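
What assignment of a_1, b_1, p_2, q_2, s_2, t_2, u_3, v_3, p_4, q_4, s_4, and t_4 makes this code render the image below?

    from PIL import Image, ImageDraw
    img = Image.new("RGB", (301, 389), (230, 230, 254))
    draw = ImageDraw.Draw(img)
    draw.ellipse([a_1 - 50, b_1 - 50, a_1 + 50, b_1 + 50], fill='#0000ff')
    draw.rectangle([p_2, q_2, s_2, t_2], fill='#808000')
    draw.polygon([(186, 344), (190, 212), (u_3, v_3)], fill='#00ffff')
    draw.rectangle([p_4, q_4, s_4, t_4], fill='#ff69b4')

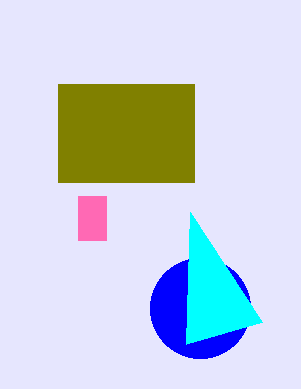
a_1 = 200; b_1 = 308; p_2 = 58; q_2 = 84; s_2 = 194; t_2 = 182; u_3 = 262; v_3 = 322; p_4 = 78; q_4 = 196; s_4 = 106; t_4 = 240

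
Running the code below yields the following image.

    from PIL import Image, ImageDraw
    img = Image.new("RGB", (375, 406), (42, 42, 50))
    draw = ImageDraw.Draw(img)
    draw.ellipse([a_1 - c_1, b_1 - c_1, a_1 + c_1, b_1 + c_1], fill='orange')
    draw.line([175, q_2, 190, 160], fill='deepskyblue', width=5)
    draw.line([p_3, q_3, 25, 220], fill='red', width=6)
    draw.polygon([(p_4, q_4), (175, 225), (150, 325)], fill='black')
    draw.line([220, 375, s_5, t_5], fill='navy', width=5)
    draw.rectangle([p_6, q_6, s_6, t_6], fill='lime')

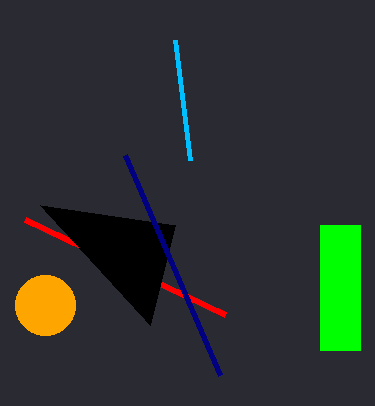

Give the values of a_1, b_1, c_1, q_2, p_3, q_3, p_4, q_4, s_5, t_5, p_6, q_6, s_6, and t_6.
a_1 = 45, b_1 = 305, c_1 = 30, q_2 = 40, p_3 = 225, q_3 = 315, p_4 = 40, q_4 = 205, s_5 = 125, t_5 = 155, p_6 = 320, q_6 = 225, s_6 = 360, t_6 = 350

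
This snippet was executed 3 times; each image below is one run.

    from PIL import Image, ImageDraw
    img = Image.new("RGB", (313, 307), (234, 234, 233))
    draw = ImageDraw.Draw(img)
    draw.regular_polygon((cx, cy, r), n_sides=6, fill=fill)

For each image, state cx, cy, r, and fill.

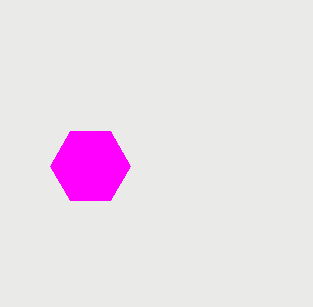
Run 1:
cx = 90, cy = 166, r = 40, fill = 'magenta'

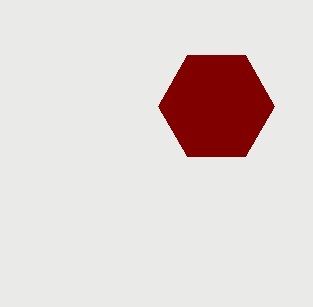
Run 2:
cx = 216; cy = 106; r = 58; fill = 'maroon'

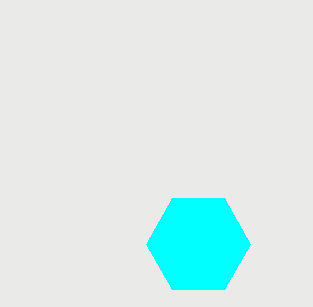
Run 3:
cx = 198; cy = 244; r = 52; fill = 'cyan'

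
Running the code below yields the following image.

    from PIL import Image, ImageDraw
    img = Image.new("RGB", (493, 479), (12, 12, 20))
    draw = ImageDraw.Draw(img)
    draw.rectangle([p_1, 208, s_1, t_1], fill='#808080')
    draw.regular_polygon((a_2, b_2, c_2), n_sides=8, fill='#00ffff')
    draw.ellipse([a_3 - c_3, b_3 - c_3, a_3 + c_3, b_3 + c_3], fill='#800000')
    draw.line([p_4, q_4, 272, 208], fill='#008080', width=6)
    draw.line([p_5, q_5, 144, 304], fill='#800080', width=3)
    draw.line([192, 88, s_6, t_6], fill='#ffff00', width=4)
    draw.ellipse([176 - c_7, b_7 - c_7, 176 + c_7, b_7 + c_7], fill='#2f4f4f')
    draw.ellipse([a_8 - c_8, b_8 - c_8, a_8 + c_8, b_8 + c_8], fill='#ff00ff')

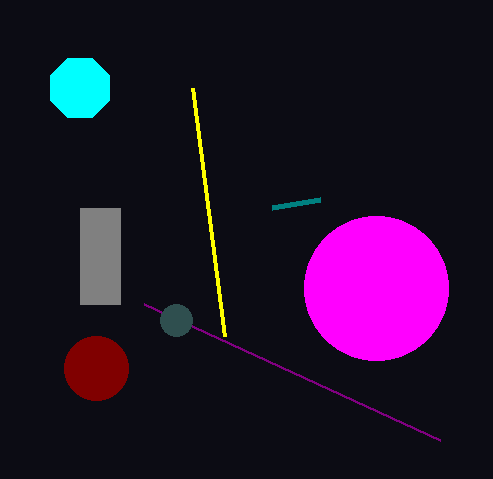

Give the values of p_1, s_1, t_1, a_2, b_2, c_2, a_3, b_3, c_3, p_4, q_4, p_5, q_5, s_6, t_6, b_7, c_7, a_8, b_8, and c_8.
p_1 = 80, s_1 = 120, t_1 = 304, a_2 = 80, b_2 = 88, c_2 = 32, a_3 = 96, b_3 = 368, c_3 = 32, p_4 = 320, q_4 = 200, p_5 = 440, q_5 = 440, s_6 = 224, t_6 = 336, b_7 = 320, c_7 = 16, a_8 = 376, b_8 = 288, c_8 = 72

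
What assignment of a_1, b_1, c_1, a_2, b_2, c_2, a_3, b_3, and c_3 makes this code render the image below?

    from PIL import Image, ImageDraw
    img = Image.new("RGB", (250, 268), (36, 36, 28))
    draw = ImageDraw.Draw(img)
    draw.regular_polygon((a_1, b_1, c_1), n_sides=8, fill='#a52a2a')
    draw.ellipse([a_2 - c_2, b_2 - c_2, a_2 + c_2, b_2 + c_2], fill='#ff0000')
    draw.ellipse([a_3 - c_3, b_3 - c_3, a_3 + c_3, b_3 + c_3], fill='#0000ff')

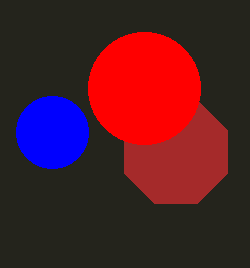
a_1 = 176; b_1 = 152; c_1 = 56; a_2 = 144; b_2 = 88; c_2 = 56; a_3 = 52; b_3 = 132; c_3 = 36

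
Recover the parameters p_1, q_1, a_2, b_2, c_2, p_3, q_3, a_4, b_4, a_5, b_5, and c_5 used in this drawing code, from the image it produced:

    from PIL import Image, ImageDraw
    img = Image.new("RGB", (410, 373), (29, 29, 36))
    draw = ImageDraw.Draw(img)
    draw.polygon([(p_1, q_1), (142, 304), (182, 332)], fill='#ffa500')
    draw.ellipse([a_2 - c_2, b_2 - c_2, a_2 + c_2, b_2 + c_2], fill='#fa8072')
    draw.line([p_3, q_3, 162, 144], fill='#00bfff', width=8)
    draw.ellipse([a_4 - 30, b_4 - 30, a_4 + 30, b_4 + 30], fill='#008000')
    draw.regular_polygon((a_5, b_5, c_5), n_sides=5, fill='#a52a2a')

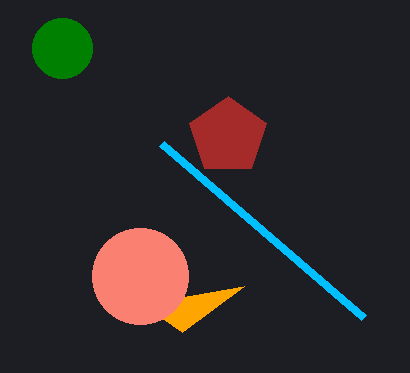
p_1 = 244; q_1 = 286; a_2 = 140; b_2 = 276; c_2 = 48; p_3 = 364; q_3 = 318; a_4 = 62; b_4 = 48; a_5 = 228; b_5 = 136; c_5 = 40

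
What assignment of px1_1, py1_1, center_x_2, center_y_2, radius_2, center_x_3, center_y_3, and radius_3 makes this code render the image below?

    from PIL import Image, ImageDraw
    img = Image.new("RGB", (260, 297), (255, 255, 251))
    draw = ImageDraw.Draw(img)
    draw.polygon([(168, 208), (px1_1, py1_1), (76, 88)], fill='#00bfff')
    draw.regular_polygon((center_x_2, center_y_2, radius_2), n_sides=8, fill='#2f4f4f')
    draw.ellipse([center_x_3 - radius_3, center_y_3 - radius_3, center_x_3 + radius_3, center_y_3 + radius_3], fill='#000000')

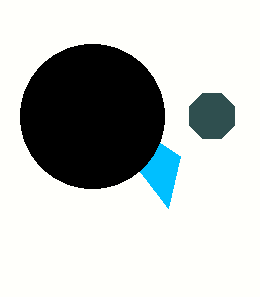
px1_1 = 180
py1_1 = 156
center_x_2 = 212
center_y_2 = 116
radius_2 = 24
center_x_3 = 92
center_y_3 = 116
radius_3 = 72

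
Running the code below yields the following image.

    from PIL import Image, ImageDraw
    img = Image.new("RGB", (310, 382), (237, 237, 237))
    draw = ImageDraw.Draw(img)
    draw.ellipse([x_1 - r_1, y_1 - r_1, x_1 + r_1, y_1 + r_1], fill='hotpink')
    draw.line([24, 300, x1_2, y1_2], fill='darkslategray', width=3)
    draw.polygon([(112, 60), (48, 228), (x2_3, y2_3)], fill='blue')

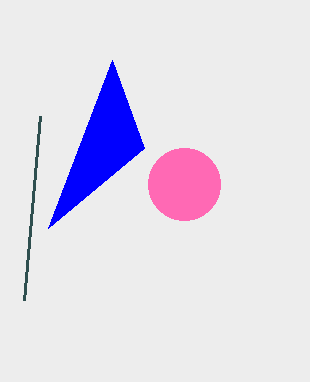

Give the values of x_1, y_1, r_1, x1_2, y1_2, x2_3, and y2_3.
x_1 = 184
y_1 = 184
r_1 = 36
x1_2 = 40
y1_2 = 116
x2_3 = 144
y2_3 = 148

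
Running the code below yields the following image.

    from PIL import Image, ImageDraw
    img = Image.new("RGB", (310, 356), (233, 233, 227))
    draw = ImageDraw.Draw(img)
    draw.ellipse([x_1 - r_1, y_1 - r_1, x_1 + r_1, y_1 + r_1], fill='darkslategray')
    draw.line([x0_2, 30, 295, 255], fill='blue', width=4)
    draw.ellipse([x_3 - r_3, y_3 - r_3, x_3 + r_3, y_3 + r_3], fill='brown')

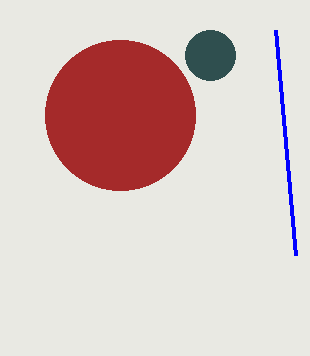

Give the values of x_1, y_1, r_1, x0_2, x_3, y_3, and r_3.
x_1 = 210, y_1 = 55, r_1 = 25, x0_2 = 275, x_3 = 120, y_3 = 115, r_3 = 75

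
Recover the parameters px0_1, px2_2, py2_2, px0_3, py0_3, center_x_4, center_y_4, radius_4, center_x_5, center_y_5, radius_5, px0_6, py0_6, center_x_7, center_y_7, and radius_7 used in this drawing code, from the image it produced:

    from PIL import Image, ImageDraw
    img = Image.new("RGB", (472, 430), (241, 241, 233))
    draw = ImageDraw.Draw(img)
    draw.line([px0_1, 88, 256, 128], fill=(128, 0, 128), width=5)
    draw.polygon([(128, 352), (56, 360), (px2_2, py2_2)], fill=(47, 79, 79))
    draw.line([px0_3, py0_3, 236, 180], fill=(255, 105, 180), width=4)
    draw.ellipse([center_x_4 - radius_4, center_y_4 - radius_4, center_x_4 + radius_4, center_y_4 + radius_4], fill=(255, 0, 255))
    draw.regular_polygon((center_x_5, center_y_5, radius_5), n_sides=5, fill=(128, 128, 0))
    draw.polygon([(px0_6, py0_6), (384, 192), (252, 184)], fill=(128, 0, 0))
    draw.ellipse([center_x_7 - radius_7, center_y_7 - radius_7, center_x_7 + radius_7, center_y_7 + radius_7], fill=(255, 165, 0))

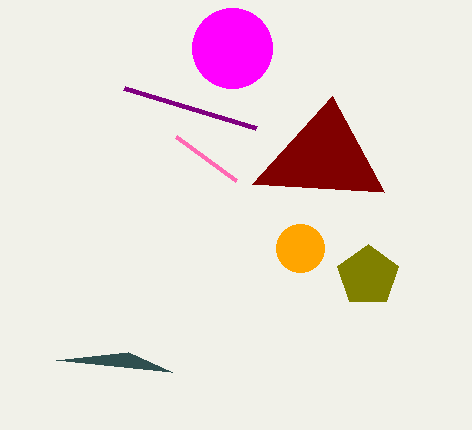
px0_1 = 124
px2_2 = 172
py2_2 = 372
px0_3 = 176
py0_3 = 136
center_x_4 = 232
center_y_4 = 48
radius_4 = 40
center_x_5 = 368
center_y_5 = 276
radius_5 = 32
px0_6 = 332
py0_6 = 96
center_x_7 = 300
center_y_7 = 248
radius_7 = 24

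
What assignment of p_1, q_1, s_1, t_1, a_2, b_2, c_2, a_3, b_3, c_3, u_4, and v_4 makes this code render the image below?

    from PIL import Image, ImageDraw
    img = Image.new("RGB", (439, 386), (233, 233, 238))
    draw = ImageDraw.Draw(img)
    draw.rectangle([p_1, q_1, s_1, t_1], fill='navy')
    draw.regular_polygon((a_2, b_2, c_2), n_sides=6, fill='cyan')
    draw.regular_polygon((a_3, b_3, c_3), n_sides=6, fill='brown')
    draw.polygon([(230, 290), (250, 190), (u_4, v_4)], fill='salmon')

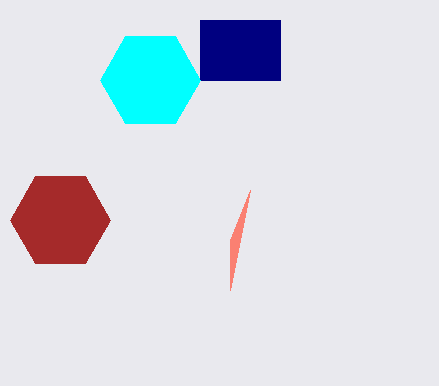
p_1 = 200; q_1 = 20; s_1 = 280; t_1 = 80; a_2 = 150; b_2 = 80; c_2 = 50; a_3 = 60; b_3 = 220; c_3 = 50; u_4 = 230; v_4 = 240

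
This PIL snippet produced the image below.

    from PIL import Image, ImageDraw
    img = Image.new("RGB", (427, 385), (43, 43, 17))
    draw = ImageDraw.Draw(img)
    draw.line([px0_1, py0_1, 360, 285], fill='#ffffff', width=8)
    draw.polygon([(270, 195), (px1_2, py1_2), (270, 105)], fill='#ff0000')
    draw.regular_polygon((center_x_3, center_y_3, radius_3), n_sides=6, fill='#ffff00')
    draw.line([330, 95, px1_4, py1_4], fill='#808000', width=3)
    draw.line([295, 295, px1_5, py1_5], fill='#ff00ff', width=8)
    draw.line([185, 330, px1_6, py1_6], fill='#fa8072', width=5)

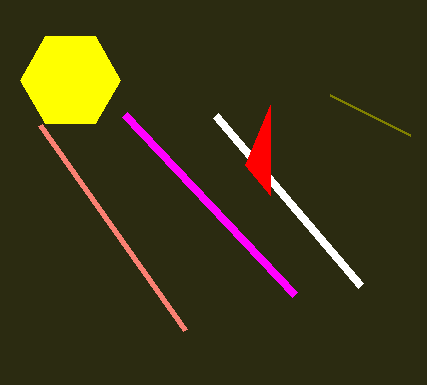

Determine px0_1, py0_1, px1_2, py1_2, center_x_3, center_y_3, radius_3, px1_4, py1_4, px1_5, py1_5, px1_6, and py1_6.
px0_1 = 215
py0_1 = 115
px1_2 = 245
py1_2 = 165
center_x_3 = 70
center_y_3 = 80
radius_3 = 50
px1_4 = 410
py1_4 = 135
px1_5 = 125
py1_5 = 115
px1_6 = 40
py1_6 = 125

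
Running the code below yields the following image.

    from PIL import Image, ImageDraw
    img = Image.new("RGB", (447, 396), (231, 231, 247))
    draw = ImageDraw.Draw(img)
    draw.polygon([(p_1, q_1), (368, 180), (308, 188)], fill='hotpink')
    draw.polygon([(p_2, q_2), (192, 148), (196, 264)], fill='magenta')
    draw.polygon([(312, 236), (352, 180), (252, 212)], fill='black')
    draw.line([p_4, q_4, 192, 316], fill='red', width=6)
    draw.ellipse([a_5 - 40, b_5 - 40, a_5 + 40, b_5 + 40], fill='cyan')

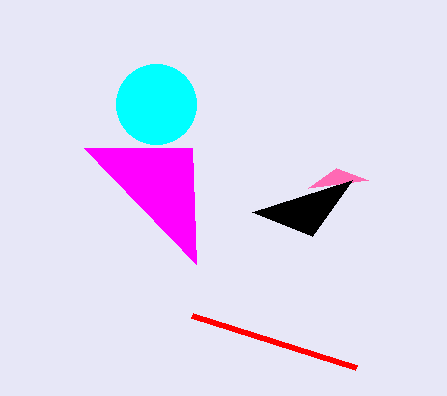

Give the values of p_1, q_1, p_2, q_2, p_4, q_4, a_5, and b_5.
p_1 = 336; q_1 = 168; p_2 = 84; q_2 = 148; p_4 = 356; q_4 = 368; a_5 = 156; b_5 = 104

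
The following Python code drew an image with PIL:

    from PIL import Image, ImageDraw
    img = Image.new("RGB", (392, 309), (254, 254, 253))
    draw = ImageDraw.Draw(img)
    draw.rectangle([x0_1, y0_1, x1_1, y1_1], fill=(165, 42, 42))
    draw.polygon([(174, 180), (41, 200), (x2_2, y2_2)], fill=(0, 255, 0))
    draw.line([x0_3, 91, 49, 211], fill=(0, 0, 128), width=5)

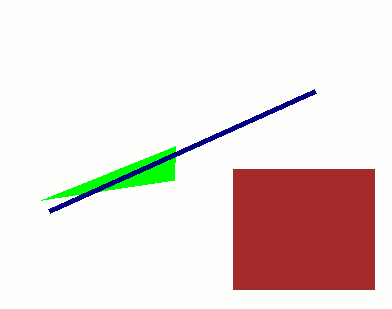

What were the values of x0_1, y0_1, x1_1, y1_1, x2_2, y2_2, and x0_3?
x0_1 = 233, y0_1 = 169, x1_1 = 374, y1_1 = 289, x2_2 = 175, y2_2 = 146, x0_3 = 315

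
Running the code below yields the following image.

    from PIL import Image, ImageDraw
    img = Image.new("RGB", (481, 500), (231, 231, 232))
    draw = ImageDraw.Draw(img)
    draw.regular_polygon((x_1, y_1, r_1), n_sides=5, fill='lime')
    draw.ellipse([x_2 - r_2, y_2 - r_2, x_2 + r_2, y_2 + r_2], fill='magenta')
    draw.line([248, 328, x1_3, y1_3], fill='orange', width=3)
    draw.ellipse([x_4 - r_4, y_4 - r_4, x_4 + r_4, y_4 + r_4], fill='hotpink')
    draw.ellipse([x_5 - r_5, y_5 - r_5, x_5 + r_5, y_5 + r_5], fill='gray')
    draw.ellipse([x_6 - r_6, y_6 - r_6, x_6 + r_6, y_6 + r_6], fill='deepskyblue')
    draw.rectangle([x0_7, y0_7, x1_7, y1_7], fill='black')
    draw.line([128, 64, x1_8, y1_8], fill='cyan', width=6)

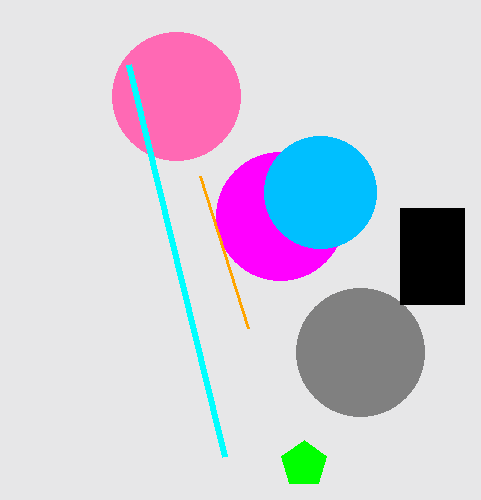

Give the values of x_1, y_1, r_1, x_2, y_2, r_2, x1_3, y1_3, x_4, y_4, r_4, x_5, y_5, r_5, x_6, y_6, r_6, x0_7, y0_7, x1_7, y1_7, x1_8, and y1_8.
x_1 = 304, y_1 = 464, r_1 = 24, x_2 = 280, y_2 = 216, r_2 = 64, x1_3 = 200, y1_3 = 176, x_4 = 176, y_4 = 96, r_4 = 64, x_5 = 360, y_5 = 352, r_5 = 64, x_6 = 320, y_6 = 192, r_6 = 56, x0_7 = 400, y0_7 = 208, x1_7 = 464, y1_7 = 304, x1_8 = 224, y1_8 = 456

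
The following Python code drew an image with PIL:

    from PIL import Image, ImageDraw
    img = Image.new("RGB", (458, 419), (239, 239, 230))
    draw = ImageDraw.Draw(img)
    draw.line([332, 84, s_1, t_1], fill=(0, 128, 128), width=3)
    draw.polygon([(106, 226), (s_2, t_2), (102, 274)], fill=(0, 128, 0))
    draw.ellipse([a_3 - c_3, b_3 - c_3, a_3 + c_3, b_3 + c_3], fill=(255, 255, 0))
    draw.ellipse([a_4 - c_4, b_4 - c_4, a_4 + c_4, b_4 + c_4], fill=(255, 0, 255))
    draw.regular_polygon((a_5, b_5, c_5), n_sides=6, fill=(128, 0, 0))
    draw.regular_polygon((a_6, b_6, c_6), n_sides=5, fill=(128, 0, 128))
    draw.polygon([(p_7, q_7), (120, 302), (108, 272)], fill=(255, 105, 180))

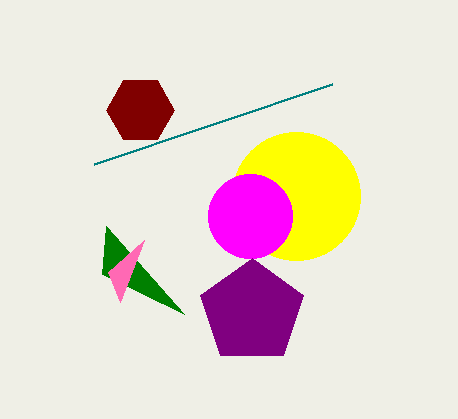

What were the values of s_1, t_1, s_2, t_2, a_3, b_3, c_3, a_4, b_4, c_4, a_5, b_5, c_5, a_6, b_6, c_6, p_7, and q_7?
s_1 = 94, t_1 = 164, s_2 = 184, t_2 = 314, a_3 = 296, b_3 = 196, c_3 = 64, a_4 = 250, b_4 = 216, c_4 = 42, a_5 = 140, b_5 = 110, c_5 = 34, a_6 = 252, b_6 = 312, c_6 = 54, p_7 = 144, q_7 = 240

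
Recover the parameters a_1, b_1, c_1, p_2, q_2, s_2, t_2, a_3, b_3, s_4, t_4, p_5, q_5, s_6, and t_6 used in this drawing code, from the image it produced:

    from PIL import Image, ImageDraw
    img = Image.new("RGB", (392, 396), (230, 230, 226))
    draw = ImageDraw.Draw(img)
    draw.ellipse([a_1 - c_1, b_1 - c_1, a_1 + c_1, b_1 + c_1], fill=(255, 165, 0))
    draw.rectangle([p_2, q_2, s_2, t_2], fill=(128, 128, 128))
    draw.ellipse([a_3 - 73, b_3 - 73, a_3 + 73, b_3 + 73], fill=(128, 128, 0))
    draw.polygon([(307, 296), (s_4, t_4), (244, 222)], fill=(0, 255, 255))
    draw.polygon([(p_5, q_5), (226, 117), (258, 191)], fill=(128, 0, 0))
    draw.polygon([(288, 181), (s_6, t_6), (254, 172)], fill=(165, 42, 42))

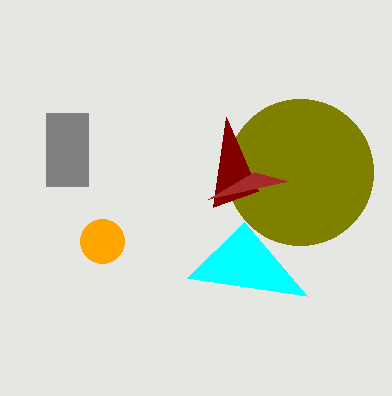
a_1 = 102; b_1 = 241; c_1 = 22; p_2 = 46; q_2 = 113; s_2 = 88; t_2 = 186; a_3 = 300; b_3 = 172; s_4 = 187; t_4 = 278; p_5 = 213; q_5 = 207; s_6 = 208; t_6 = 199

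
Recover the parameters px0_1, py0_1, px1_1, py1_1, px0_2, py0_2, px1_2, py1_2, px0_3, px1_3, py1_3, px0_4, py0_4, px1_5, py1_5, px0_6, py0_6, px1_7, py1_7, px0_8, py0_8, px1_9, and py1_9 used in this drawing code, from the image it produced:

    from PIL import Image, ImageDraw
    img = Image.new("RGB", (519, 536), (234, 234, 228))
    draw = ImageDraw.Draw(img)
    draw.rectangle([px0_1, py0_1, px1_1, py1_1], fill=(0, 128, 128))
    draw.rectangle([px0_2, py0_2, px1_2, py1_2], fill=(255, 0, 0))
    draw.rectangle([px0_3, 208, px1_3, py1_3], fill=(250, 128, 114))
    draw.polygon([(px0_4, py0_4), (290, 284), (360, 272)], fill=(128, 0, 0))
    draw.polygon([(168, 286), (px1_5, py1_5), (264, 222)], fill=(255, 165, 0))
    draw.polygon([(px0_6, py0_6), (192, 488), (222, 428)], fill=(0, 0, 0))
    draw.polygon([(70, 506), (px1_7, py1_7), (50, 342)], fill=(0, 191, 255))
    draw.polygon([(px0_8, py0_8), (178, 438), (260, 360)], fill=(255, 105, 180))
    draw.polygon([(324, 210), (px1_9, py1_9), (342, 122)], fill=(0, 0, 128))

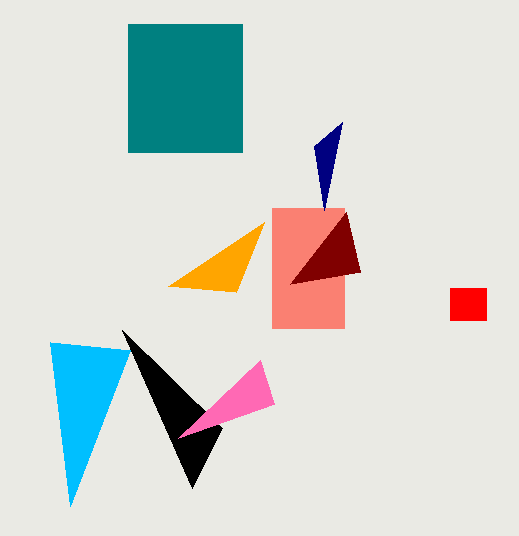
px0_1 = 128, py0_1 = 24, px1_1 = 242, py1_1 = 152, px0_2 = 450, py0_2 = 288, px1_2 = 486, py1_2 = 320, px0_3 = 272, px1_3 = 344, py1_3 = 328, px0_4 = 346, py0_4 = 212, px1_5 = 236, py1_5 = 292, px0_6 = 122, py0_6 = 330, px1_7 = 130, py1_7 = 350, px0_8 = 274, py0_8 = 404, px1_9 = 314, py1_9 = 146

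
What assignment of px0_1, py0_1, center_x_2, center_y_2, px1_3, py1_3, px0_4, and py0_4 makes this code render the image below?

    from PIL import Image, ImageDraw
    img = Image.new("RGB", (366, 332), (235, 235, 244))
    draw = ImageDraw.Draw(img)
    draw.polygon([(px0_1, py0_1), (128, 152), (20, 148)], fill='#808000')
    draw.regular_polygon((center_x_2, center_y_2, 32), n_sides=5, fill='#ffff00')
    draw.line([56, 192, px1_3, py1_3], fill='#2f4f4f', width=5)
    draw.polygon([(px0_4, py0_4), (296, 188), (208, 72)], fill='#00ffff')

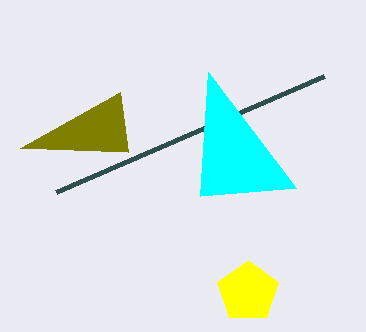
px0_1 = 120
py0_1 = 92
center_x_2 = 248
center_y_2 = 292
px1_3 = 324
py1_3 = 76
px0_4 = 200
py0_4 = 196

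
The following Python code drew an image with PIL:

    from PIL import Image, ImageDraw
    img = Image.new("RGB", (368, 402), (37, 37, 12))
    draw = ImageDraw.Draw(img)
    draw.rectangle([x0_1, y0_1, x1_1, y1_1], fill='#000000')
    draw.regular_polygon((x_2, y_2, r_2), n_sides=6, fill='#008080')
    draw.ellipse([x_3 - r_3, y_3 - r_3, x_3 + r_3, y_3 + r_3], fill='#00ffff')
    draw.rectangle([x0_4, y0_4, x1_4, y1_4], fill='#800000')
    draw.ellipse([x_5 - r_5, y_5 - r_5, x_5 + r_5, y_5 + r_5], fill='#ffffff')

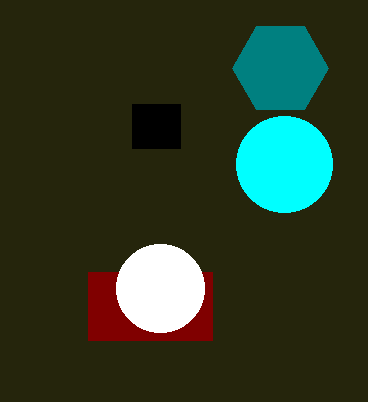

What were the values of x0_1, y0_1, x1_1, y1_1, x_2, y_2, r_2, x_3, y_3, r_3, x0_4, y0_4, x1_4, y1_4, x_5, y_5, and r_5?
x0_1 = 132; y0_1 = 104; x1_1 = 180; y1_1 = 148; x_2 = 280; y_2 = 68; r_2 = 48; x_3 = 284; y_3 = 164; r_3 = 48; x0_4 = 88; y0_4 = 272; x1_4 = 212; y1_4 = 340; x_5 = 160; y_5 = 288; r_5 = 44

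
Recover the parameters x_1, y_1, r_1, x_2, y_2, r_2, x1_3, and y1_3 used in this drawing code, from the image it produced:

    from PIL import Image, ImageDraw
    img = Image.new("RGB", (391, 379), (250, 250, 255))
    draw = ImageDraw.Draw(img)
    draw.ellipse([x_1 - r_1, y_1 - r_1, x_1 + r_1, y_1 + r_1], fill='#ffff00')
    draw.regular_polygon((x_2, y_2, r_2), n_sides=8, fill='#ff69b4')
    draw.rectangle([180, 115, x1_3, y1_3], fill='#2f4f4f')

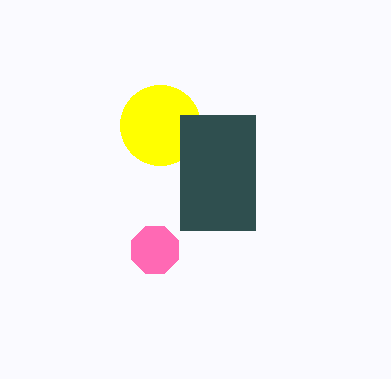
x_1 = 160, y_1 = 125, r_1 = 40, x_2 = 155, y_2 = 250, r_2 = 25, x1_3 = 255, y1_3 = 230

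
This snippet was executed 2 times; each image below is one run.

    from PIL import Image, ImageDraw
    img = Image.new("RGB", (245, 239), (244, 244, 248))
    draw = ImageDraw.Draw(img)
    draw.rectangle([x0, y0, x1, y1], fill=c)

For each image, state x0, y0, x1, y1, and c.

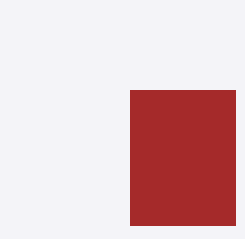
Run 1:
x0 = 130, y0 = 90, x1 = 235, y1 = 225, c = 'brown'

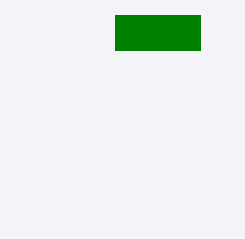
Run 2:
x0 = 115; y0 = 15; x1 = 200; y1 = 50; c = 'green'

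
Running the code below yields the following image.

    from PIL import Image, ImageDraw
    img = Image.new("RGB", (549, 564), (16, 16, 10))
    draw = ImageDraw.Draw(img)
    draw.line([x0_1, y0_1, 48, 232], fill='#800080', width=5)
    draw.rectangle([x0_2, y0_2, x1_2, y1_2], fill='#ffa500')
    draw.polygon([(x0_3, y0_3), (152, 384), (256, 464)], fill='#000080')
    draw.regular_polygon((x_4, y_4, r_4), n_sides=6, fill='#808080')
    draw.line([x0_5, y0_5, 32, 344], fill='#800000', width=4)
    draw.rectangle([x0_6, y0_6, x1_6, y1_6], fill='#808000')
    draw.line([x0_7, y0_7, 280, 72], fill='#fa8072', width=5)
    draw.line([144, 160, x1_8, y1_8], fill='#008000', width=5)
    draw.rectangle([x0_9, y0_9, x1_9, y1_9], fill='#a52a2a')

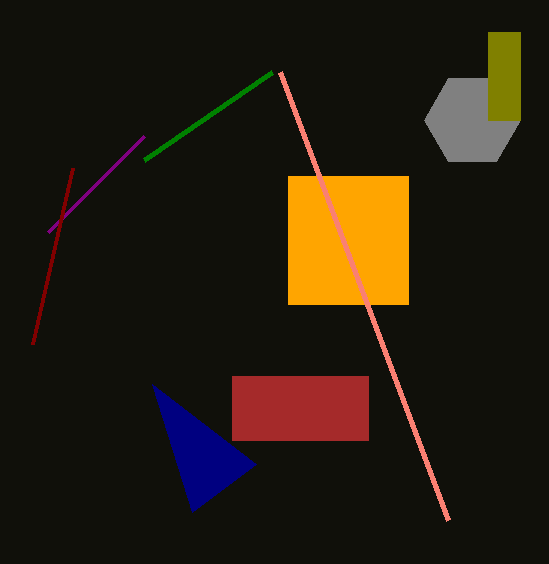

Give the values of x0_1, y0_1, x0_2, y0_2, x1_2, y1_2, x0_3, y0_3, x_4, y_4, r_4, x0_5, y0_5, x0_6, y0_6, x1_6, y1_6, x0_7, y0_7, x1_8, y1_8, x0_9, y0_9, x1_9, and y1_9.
x0_1 = 144; y0_1 = 136; x0_2 = 288; y0_2 = 176; x1_2 = 408; y1_2 = 304; x0_3 = 192; y0_3 = 512; x_4 = 472; y_4 = 120; r_4 = 48; x0_5 = 72; y0_5 = 168; x0_6 = 488; y0_6 = 32; x1_6 = 520; y1_6 = 120; x0_7 = 448; y0_7 = 520; x1_8 = 272; y1_8 = 72; x0_9 = 232; y0_9 = 376; x1_9 = 368; y1_9 = 440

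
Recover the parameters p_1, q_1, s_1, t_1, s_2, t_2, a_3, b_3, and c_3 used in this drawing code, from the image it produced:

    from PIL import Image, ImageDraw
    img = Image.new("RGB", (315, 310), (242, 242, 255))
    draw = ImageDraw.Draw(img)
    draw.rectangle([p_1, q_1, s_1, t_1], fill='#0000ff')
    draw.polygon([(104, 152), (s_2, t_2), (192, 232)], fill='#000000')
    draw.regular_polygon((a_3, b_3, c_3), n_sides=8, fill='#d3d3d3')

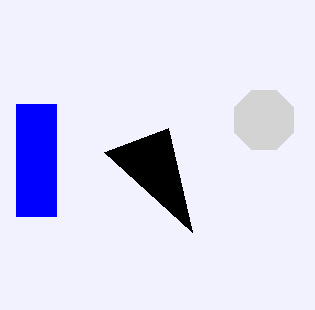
p_1 = 16, q_1 = 104, s_1 = 56, t_1 = 216, s_2 = 168, t_2 = 128, a_3 = 264, b_3 = 120, c_3 = 32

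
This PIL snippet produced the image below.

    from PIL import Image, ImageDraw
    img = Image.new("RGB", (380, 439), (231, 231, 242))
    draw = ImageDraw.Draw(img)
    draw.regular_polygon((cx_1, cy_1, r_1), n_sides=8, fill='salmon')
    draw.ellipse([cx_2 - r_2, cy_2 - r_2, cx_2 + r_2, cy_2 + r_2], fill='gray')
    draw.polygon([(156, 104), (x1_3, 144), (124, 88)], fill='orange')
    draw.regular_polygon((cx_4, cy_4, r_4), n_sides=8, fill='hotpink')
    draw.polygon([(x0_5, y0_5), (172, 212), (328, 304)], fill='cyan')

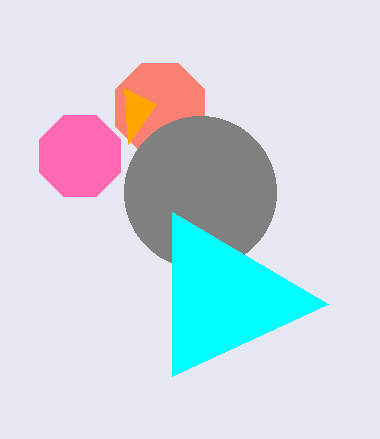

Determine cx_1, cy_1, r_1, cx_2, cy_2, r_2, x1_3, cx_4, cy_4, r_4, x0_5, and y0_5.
cx_1 = 160
cy_1 = 108
r_1 = 48
cx_2 = 200
cy_2 = 192
r_2 = 76
x1_3 = 128
cx_4 = 80
cy_4 = 156
r_4 = 44
x0_5 = 172
y0_5 = 376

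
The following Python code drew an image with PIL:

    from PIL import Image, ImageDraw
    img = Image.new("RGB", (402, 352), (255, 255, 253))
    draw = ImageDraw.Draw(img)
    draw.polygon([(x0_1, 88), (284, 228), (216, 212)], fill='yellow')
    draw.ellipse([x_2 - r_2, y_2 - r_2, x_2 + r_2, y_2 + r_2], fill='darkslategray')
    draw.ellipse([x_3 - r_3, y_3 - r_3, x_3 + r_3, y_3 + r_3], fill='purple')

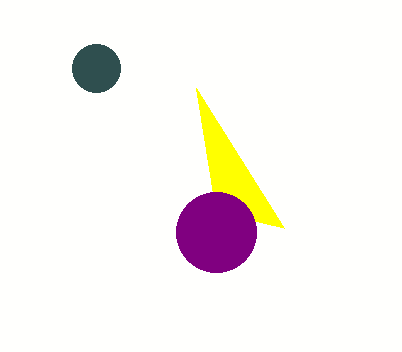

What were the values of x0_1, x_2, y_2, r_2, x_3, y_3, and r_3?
x0_1 = 196, x_2 = 96, y_2 = 68, r_2 = 24, x_3 = 216, y_3 = 232, r_3 = 40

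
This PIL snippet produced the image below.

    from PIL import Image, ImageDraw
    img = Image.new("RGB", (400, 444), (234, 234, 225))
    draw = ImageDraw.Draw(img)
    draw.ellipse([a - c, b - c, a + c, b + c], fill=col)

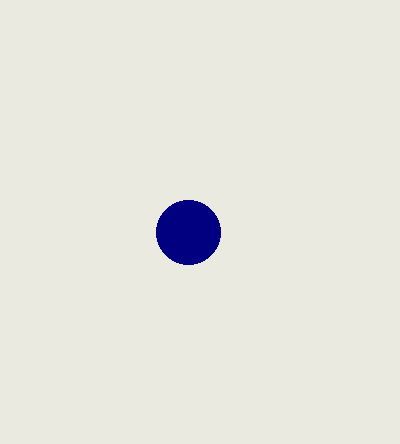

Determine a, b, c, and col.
a = 188
b = 232
c = 32
col = 'navy'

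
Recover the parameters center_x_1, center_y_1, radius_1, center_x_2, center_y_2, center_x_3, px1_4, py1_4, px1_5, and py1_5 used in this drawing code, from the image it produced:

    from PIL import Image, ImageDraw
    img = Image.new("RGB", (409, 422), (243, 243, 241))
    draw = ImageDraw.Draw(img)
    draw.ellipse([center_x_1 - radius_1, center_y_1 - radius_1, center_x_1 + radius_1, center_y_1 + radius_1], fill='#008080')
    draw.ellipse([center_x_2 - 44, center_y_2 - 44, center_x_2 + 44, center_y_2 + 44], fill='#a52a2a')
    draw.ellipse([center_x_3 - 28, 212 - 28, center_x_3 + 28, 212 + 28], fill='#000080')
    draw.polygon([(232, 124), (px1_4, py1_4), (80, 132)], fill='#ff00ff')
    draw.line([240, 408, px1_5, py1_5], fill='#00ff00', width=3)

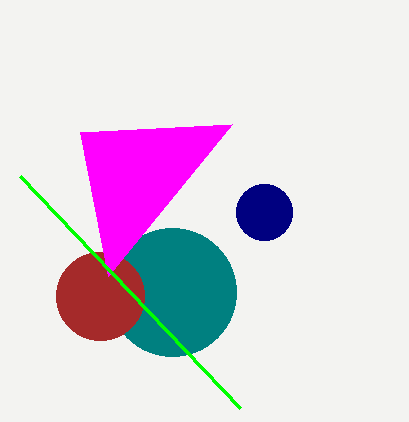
center_x_1 = 172, center_y_1 = 292, radius_1 = 64, center_x_2 = 100, center_y_2 = 296, center_x_3 = 264, px1_4 = 108, py1_4 = 276, px1_5 = 20, py1_5 = 176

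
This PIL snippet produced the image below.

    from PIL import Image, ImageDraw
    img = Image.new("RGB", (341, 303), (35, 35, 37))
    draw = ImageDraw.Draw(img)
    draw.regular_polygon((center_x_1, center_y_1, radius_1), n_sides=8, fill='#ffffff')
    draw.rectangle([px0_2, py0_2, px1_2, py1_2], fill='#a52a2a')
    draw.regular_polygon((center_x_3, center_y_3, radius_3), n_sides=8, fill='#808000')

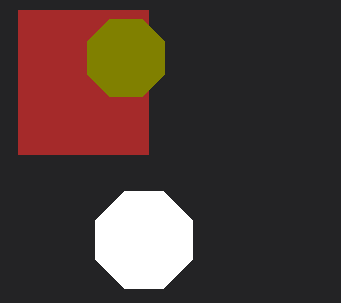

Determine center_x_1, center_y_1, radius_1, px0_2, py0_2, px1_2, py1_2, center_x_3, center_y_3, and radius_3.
center_x_1 = 144; center_y_1 = 240; radius_1 = 52; px0_2 = 18; py0_2 = 10; px1_2 = 148; py1_2 = 154; center_x_3 = 126; center_y_3 = 58; radius_3 = 42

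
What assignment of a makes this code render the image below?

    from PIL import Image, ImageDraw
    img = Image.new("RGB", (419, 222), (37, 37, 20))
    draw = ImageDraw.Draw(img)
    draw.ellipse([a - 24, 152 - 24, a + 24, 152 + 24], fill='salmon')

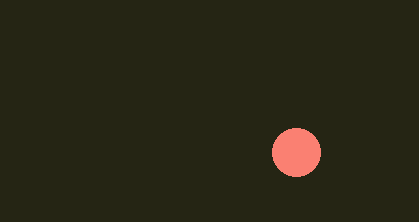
a = 296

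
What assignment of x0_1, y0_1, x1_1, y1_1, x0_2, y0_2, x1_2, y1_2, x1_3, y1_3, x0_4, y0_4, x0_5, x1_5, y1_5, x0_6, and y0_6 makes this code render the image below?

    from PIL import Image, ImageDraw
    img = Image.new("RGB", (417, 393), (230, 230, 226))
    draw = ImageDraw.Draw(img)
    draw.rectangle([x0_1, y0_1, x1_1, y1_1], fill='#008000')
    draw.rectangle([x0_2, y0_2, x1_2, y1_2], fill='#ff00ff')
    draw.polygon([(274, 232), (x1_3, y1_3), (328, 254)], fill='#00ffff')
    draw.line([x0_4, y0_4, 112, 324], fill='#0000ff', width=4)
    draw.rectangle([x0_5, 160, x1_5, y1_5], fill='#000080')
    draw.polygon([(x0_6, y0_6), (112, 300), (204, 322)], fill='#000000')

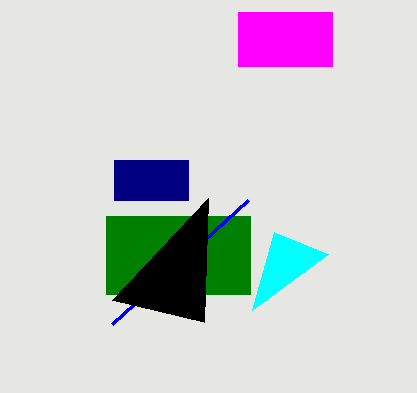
x0_1 = 106
y0_1 = 216
x1_1 = 250
y1_1 = 294
x0_2 = 238
y0_2 = 12
x1_2 = 332
y1_2 = 66
x1_3 = 252
y1_3 = 310
x0_4 = 248
y0_4 = 200
x0_5 = 114
x1_5 = 188
y1_5 = 200
x0_6 = 208
y0_6 = 198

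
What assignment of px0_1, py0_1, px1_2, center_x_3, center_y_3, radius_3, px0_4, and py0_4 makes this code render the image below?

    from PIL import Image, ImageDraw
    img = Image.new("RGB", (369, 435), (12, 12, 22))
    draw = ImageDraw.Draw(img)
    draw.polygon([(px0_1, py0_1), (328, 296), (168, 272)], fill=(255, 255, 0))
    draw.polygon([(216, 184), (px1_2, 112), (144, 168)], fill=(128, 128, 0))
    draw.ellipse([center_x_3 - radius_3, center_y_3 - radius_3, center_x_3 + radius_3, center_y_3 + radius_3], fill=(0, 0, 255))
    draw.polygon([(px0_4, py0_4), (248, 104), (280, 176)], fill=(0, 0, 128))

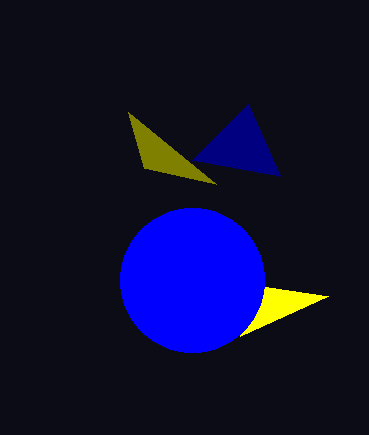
px0_1 = 240
py0_1 = 336
px1_2 = 128
center_x_3 = 192
center_y_3 = 280
radius_3 = 72
px0_4 = 192
py0_4 = 160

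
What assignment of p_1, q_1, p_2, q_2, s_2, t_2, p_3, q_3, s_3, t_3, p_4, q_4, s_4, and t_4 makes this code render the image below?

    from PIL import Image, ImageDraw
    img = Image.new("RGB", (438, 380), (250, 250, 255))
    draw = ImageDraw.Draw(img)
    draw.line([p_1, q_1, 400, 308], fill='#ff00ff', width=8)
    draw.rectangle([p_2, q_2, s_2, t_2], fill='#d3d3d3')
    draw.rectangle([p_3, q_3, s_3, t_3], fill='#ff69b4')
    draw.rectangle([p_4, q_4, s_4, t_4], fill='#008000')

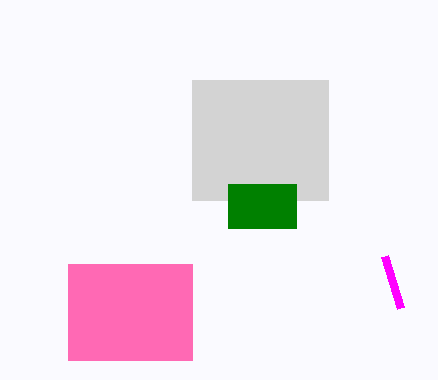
p_1 = 384
q_1 = 256
p_2 = 192
q_2 = 80
s_2 = 328
t_2 = 200
p_3 = 68
q_3 = 264
s_3 = 192
t_3 = 360
p_4 = 228
q_4 = 184
s_4 = 296
t_4 = 228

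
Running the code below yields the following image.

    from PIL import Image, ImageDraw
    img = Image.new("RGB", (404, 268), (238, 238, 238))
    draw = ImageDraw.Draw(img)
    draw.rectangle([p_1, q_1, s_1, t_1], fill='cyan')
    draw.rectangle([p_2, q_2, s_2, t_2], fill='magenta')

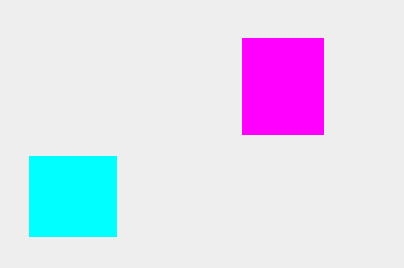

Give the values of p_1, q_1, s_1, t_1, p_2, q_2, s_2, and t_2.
p_1 = 29; q_1 = 156; s_1 = 116; t_1 = 236; p_2 = 242; q_2 = 38; s_2 = 323; t_2 = 134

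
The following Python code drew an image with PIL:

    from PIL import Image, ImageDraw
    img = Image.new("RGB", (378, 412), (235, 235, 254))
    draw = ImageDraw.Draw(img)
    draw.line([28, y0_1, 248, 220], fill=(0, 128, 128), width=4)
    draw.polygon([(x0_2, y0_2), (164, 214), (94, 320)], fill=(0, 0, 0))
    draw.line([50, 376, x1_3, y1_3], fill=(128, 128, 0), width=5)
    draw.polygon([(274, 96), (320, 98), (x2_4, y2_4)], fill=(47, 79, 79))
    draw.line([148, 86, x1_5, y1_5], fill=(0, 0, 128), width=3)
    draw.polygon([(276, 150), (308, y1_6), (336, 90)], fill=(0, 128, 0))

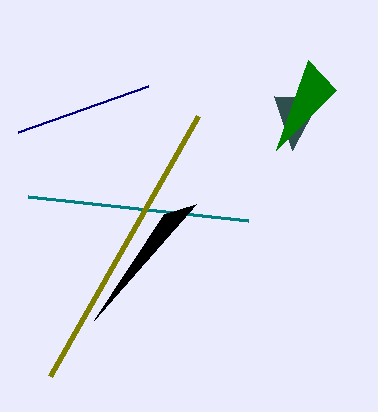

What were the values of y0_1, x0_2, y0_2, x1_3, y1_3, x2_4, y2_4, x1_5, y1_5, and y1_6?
y0_1 = 196
x0_2 = 196
y0_2 = 204
x1_3 = 198
y1_3 = 116
x2_4 = 292
y2_4 = 150
x1_5 = 18
y1_5 = 132
y1_6 = 60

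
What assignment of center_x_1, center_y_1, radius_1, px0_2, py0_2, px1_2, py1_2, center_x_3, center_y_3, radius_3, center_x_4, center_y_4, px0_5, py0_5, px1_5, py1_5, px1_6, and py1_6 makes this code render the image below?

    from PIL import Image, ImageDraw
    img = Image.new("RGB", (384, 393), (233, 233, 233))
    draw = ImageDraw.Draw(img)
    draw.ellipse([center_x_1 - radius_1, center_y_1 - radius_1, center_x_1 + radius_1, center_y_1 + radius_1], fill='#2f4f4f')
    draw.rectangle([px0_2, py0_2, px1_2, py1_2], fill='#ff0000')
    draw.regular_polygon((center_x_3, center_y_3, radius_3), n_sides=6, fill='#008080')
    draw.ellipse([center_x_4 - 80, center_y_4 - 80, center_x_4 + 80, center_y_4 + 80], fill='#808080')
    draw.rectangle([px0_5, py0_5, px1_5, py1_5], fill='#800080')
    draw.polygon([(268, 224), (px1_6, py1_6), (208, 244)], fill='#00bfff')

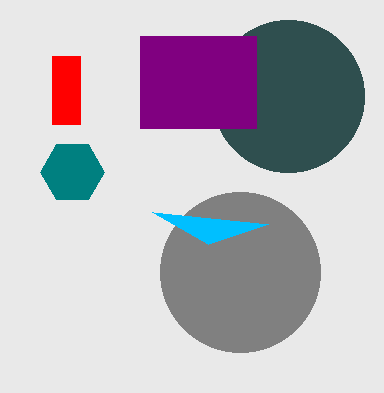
center_x_1 = 288
center_y_1 = 96
radius_1 = 76
px0_2 = 52
py0_2 = 56
px1_2 = 80
py1_2 = 124
center_x_3 = 72
center_y_3 = 172
radius_3 = 32
center_x_4 = 240
center_y_4 = 272
px0_5 = 140
py0_5 = 36
px1_5 = 256
py1_5 = 128
px1_6 = 152
py1_6 = 212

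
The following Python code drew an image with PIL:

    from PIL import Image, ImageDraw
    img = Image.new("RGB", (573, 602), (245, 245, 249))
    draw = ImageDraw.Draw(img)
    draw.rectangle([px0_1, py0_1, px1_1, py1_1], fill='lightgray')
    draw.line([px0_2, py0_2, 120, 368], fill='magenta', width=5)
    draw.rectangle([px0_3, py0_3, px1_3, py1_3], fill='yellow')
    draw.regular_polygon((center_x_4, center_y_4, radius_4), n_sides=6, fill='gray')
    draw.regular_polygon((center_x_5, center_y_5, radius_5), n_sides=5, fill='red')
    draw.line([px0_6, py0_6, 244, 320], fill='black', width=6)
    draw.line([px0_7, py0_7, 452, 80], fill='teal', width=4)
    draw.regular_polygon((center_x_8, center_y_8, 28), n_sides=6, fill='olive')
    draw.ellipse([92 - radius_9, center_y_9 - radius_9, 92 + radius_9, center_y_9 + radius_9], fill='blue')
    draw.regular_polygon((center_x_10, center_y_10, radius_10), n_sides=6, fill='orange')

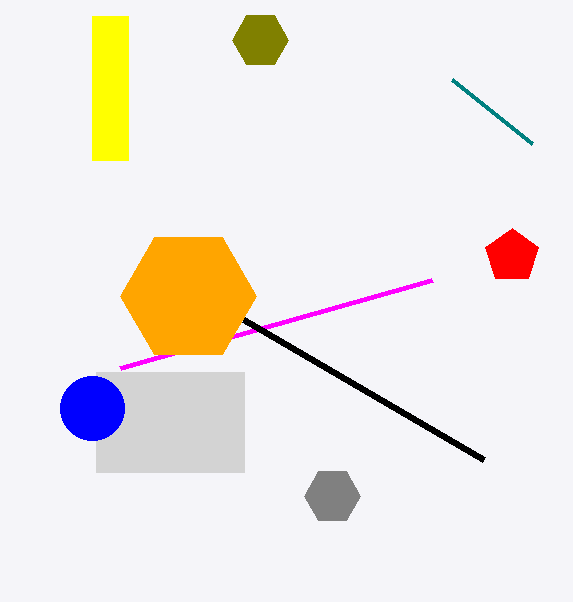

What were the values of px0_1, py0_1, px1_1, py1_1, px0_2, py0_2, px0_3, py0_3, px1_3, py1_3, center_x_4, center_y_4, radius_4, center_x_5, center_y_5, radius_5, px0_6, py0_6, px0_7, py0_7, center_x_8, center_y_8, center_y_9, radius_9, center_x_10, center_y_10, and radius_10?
px0_1 = 96; py0_1 = 372; px1_1 = 244; py1_1 = 472; px0_2 = 432; py0_2 = 280; px0_3 = 92; py0_3 = 16; px1_3 = 128; py1_3 = 160; center_x_4 = 332; center_y_4 = 496; radius_4 = 28; center_x_5 = 512; center_y_5 = 256; radius_5 = 28; px0_6 = 484; py0_6 = 460; px0_7 = 532; py0_7 = 144; center_x_8 = 260; center_y_8 = 40; center_y_9 = 408; radius_9 = 32; center_x_10 = 188; center_y_10 = 296; radius_10 = 68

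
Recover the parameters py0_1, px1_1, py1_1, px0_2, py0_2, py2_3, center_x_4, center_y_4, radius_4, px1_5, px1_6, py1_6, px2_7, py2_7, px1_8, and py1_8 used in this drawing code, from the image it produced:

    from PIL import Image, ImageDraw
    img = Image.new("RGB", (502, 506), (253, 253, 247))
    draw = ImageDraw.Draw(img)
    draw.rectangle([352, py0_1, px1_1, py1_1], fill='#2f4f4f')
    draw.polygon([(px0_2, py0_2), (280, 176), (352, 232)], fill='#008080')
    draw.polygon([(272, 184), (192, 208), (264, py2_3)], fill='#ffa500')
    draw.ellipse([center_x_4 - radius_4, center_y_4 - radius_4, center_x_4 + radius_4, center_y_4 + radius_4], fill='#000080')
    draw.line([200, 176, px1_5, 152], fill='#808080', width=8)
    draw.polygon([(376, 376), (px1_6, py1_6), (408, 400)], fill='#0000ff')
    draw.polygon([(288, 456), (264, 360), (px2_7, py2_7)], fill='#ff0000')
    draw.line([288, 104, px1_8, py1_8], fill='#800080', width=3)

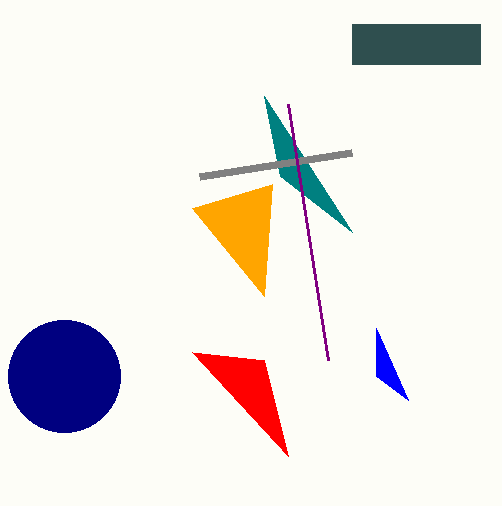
py0_1 = 24; px1_1 = 480; py1_1 = 64; px0_2 = 264; py0_2 = 96; py2_3 = 296; center_x_4 = 64; center_y_4 = 376; radius_4 = 56; px1_5 = 352; px1_6 = 376; py1_6 = 328; px2_7 = 192; py2_7 = 352; px1_8 = 328; py1_8 = 360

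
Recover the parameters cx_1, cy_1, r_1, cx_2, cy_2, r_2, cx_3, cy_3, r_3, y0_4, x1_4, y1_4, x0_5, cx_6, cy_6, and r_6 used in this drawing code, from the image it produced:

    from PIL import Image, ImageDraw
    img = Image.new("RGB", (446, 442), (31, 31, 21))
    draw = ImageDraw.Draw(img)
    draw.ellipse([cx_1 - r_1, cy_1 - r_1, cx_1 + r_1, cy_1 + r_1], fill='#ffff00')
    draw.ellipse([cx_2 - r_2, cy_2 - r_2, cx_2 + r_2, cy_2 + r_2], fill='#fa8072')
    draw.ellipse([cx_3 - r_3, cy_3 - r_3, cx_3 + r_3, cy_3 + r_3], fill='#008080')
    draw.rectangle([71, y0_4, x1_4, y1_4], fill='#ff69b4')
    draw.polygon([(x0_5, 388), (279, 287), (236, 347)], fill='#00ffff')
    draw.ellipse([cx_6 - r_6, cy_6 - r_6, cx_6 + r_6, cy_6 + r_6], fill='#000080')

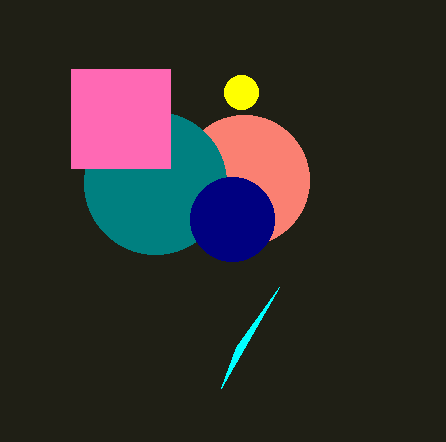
cx_1 = 241; cy_1 = 92; r_1 = 17; cx_2 = 244; cy_2 = 180; r_2 = 65; cx_3 = 155; cy_3 = 183; r_3 = 71; y0_4 = 69; x1_4 = 170; y1_4 = 168; x0_5 = 221; cx_6 = 232; cy_6 = 219; r_6 = 42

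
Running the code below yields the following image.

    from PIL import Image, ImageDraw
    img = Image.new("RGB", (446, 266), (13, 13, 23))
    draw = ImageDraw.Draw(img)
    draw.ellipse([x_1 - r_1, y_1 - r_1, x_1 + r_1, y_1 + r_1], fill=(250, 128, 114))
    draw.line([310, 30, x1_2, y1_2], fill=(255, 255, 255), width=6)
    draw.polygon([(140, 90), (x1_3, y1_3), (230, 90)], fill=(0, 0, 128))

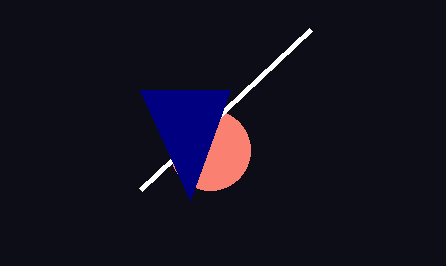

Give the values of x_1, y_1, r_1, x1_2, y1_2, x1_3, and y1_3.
x_1 = 210, y_1 = 150, r_1 = 40, x1_2 = 140, y1_2 = 190, x1_3 = 190, y1_3 = 200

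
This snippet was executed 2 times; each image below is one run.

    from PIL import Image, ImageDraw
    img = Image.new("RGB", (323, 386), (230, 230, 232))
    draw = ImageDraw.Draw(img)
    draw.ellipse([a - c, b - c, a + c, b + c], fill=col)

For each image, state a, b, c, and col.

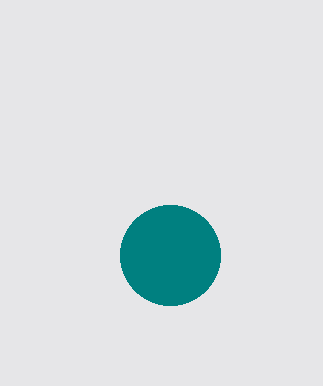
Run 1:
a = 170
b = 255
c = 50
col = 'teal'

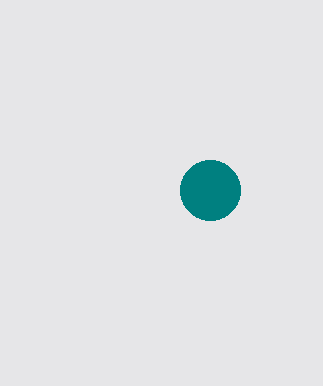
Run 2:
a = 210
b = 190
c = 30
col = 'teal'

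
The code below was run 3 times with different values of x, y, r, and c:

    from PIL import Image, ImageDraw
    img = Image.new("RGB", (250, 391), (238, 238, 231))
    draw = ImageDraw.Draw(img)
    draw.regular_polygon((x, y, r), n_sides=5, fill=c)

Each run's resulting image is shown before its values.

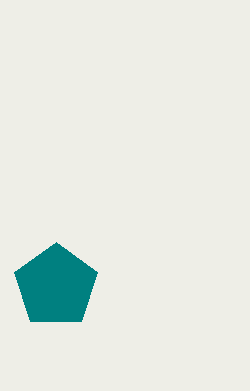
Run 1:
x = 56; y = 286; r = 44; c = 'teal'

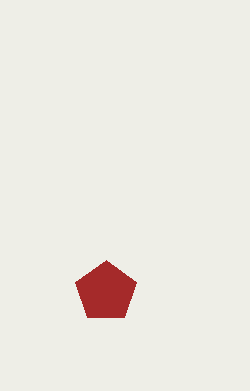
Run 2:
x = 106; y = 292; r = 32; c = 'brown'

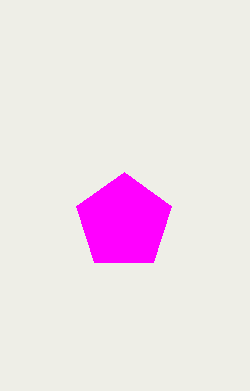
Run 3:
x = 124
y = 222
r = 50
c = 'magenta'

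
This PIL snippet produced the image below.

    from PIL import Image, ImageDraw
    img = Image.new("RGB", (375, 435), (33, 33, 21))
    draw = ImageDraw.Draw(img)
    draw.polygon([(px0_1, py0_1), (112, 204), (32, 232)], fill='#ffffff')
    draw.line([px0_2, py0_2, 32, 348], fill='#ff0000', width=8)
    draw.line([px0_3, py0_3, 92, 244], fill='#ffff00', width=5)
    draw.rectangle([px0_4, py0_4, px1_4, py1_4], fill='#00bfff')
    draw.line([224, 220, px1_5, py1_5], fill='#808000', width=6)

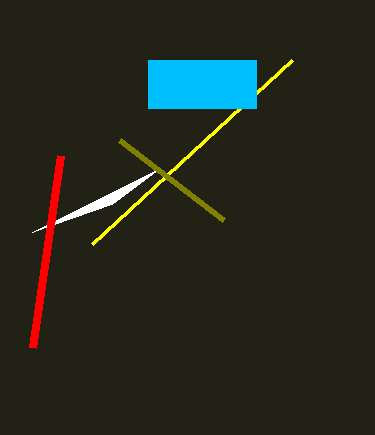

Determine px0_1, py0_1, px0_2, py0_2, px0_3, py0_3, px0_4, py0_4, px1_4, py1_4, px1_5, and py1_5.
px0_1 = 160
py0_1 = 168
px0_2 = 60
py0_2 = 156
px0_3 = 292
py0_3 = 60
px0_4 = 148
py0_4 = 60
px1_4 = 256
py1_4 = 108
px1_5 = 120
py1_5 = 140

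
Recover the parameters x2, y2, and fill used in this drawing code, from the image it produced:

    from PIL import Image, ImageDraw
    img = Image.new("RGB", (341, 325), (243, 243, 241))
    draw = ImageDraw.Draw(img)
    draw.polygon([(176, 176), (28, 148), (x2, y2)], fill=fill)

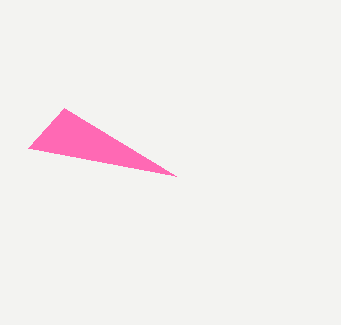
x2 = 64
y2 = 108
fill = 'hotpink'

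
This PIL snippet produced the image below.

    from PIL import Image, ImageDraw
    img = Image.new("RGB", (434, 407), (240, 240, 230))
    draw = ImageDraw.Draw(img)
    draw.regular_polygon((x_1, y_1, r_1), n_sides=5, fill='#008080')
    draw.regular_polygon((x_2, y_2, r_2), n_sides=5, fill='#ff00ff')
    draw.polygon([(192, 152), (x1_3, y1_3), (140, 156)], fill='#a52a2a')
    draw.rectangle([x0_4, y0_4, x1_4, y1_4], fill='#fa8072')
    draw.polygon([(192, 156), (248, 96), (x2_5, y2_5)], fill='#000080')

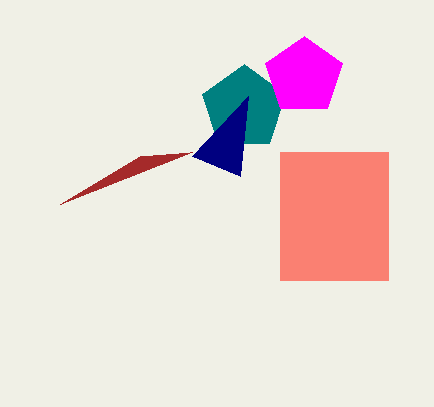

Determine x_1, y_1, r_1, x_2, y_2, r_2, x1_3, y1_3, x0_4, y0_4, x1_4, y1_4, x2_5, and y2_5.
x_1 = 244, y_1 = 108, r_1 = 44, x_2 = 304, y_2 = 76, r_2 = 40, x1_3 = 60, y1_3 = 204, x0_4 = 280, y0_4 = 152, x1_4 = 388, y1_4 = 280, x2_5 = 240, y2_5 = 176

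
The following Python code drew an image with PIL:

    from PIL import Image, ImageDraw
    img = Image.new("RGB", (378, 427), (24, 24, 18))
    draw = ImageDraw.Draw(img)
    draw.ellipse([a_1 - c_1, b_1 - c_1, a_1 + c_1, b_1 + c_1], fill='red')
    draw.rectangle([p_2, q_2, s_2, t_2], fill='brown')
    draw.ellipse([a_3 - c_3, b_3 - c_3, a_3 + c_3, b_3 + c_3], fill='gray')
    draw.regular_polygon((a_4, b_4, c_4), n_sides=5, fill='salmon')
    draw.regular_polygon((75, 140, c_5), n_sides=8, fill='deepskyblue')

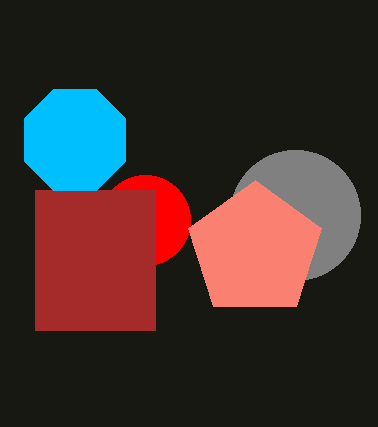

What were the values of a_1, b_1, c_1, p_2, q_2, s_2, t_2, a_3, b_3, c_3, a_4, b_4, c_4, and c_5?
a_1 = 145
b_1 = 220
c_1 = 45
p_2 = 35
q_2 = 190
s_2 = 155
t_2 = 330
a_3 = 295
b_3 = 215
c_3 = 65
a_4 = 255
b_4 = 250
c_4 = 70
c_5 = 55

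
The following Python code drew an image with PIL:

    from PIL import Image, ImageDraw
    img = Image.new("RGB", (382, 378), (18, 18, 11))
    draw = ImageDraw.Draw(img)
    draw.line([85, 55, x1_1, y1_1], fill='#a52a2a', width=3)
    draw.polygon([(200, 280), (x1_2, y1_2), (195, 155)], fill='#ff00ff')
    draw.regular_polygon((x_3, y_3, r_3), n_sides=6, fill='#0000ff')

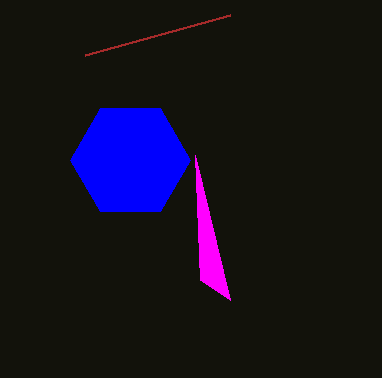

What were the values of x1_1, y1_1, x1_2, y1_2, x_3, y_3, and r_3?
x1_1 = 230, y1_1 = 15, x1_2 = 230, y1_2 = 300, x_3 = 130, y_3 = 160, r_3 = 60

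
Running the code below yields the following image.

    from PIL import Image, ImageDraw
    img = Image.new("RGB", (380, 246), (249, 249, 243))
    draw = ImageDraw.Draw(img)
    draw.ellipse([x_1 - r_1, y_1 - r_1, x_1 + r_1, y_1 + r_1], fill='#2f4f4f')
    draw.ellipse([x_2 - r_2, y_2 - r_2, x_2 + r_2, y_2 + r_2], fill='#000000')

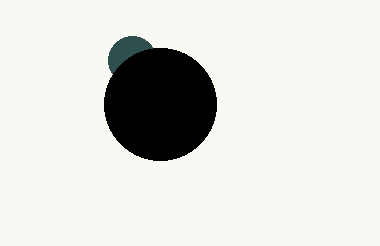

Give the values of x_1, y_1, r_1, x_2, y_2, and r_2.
x_1 = 132, y_1 = 60, r_1 = 24, x_2 = 160, y_2 = 104, r_2 = 56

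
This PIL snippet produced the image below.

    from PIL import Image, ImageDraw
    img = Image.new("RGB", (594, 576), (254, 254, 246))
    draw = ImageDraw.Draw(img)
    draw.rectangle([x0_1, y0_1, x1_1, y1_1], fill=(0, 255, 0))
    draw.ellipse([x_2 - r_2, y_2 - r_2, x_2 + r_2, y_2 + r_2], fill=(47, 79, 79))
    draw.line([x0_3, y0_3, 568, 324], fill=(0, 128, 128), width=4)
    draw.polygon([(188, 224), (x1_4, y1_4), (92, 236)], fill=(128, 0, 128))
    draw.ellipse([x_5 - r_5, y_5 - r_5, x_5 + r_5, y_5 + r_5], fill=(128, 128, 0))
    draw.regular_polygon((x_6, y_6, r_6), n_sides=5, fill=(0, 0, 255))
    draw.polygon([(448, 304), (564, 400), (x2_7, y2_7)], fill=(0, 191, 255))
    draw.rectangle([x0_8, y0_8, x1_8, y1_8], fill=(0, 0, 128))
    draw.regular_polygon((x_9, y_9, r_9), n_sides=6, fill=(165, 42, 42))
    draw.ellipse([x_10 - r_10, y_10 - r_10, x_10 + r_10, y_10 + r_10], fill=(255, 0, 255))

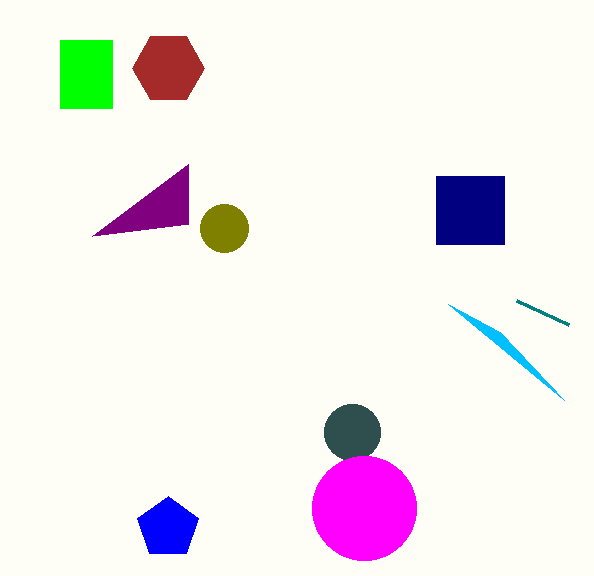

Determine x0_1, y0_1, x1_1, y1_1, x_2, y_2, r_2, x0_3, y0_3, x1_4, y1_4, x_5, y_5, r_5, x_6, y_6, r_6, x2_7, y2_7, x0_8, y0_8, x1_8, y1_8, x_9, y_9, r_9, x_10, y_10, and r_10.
x0_1 = 60
y0_1 = 40
x1_1 = 112
y1_1 = 108
x_2 = 352
y_2 = 432
r_2 = 28
x0_3 = 516
y0_3 = 300
x1_4 = 188
y1_4 = 164
x_5 = 224
y_5 = 228
r_5 = 24
x_6 = 168
y_6 = 528
r_6 = 32
x2_7 = 500
y2_7 = 332
x0_8 = 436
y0_8 = 176
x1_8 = 504
y1_8 = 244
x_9 = 168
y_9 = 68
r_9 = 36
x_10 = 364
y_10 = 508
r_10 = 52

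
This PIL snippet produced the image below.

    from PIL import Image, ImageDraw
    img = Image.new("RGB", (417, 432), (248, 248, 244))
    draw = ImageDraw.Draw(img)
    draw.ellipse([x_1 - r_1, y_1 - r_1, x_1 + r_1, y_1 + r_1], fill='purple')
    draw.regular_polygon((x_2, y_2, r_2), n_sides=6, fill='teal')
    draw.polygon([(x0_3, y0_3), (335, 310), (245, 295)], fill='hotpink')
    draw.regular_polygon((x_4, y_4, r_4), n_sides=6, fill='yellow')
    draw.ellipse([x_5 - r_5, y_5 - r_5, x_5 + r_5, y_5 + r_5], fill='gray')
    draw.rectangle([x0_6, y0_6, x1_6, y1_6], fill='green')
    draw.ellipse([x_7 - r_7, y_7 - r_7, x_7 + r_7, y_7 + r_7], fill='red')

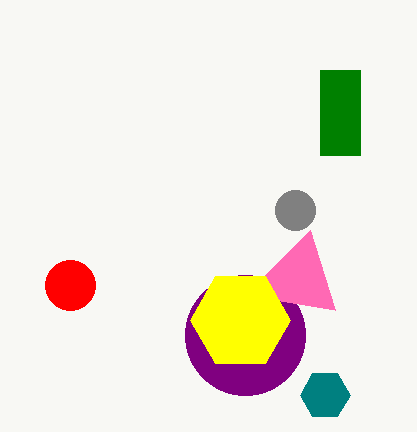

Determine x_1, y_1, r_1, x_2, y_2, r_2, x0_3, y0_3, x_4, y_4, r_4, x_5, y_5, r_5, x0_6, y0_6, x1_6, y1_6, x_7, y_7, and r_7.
x_1 = 245; y_1 = 335; r_1 = 60; x_2 = 325; y_2 = 395; r_2 = 25; x0_3 = 310; y0_3 = 230; x_4 = 240; y_4 = 320; r_4 = 50; x_5 = 295; y_5 = 210; r_5 = 20; x0_6 = 320; y0_6 = 70; x1_6 = 360; y1_6 = 155; x_7 = 70; y_7 = 285; r_7 = 25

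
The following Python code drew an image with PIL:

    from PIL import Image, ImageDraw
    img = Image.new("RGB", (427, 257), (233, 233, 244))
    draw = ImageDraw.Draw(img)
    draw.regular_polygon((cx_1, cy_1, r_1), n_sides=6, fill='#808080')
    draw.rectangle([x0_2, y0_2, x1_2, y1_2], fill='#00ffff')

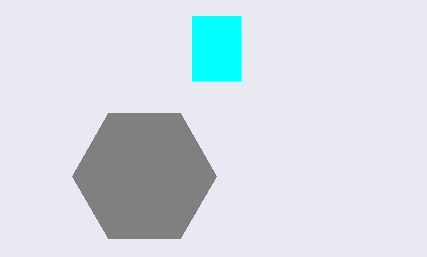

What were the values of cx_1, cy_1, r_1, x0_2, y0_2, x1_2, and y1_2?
cx_1 = 144; cy_1 = 176; r_1 = 72; x0_2 = 192; y0_2 = 16; x1_2 = 240; y1_2 = 80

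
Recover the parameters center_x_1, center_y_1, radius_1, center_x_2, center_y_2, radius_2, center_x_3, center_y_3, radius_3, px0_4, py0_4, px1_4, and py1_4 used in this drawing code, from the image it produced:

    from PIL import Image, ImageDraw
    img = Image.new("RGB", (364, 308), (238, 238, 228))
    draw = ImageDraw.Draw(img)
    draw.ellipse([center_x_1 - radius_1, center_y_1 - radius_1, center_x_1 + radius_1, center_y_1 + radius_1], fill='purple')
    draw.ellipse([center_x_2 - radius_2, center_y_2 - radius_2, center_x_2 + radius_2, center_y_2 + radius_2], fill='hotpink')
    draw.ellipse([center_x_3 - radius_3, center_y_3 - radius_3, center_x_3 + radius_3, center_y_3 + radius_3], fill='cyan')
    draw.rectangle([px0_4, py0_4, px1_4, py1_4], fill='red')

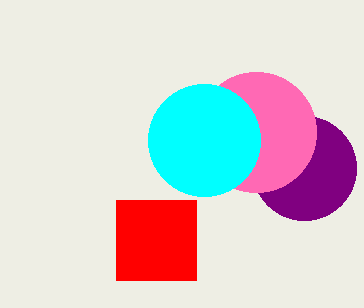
center_x_1 = 304, center_y_1 = 168, radius_1 = 52, center_x_2 = 256, center_y_2 = 132, radius_2 = 60, center_x_3 = 204, center_y_3 = 140, radius_3 = 56, px0_4 = 116, py0_4 = 200, px1_4 = 196, py1_4 = 280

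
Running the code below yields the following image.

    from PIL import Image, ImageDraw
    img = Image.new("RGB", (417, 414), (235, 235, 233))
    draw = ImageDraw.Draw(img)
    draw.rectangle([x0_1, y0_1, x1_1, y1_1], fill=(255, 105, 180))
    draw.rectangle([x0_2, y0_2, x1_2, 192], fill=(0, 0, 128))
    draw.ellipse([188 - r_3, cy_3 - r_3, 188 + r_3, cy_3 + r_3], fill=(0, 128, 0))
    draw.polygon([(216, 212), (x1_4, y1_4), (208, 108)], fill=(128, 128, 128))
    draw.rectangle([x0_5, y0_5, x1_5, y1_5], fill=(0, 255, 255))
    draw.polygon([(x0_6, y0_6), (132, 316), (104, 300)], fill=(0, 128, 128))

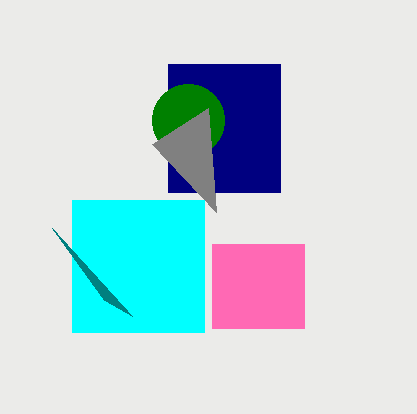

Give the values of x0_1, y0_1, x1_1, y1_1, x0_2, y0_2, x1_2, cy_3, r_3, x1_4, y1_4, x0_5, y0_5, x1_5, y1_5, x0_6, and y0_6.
x0_1 = 212
y0_1 = 244
x1_1 = 304
y1_1 = 328
x0_2 = 168
y0_2 = 64
x1_2 = 280
cy_3 = 120
r_3 = 36
x1_4 = 152
y1_4 = 144
x0_5 = 72
y0_5 = 200
x1_5 = 204
y1_5 = 332
x0_6 = 52
y0_6 = 228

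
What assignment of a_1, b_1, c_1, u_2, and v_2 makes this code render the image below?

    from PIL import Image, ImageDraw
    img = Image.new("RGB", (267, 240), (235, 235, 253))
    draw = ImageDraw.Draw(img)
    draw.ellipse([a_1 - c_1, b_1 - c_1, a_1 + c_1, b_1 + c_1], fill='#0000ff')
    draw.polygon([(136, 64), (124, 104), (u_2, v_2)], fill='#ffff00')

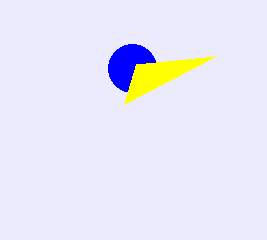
a_1 = 132, b_1 = 68, c_1 = 24, u_2 = 216, v_2 = 56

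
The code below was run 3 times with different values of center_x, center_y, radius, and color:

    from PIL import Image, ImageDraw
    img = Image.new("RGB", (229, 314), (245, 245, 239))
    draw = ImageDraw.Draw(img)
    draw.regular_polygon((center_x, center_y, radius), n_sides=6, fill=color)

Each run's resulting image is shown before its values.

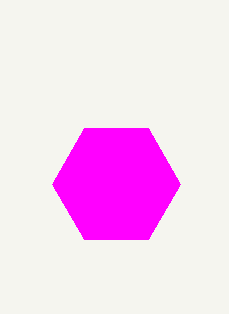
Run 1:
center_x = 116
center_y = 184
radius = 64
color = 'magenta'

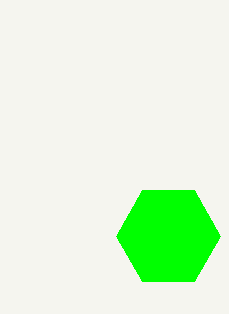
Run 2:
center_x = 168; center_y = 236; radius = 52; color = 'lime'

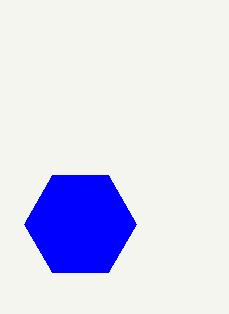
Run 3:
center_x = 80; center_y = 224; radius = 56; color = 'blue'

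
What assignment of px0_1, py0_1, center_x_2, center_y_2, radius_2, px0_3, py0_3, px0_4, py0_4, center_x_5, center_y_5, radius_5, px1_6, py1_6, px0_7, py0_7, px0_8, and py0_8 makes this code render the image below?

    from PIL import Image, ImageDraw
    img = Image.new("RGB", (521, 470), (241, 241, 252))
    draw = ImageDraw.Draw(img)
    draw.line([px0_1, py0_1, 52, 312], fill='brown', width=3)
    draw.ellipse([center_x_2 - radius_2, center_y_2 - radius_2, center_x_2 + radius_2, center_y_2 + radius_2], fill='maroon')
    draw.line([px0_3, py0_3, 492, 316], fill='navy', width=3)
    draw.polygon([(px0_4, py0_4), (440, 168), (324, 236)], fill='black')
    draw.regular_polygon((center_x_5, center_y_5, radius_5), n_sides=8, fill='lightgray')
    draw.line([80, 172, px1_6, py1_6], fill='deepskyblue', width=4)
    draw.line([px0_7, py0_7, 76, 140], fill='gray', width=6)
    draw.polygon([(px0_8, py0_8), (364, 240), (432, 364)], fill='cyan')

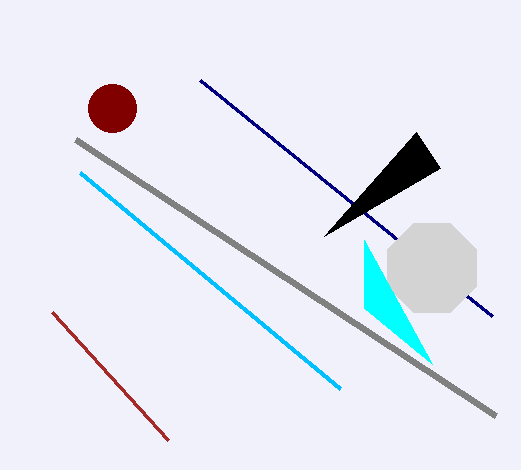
px0_1 = 168, py0_1 = 440, center_x_2 = 112, center_y_2 = 108, radius_2 = 24, px0_3 = 200, py0_3 = 80, px0_4 = 416, py0_4 = 132, center_x_5 = 432, center_y_5 = 268, radius_5 = 48, px1_6 = 340, py1_6 = 388, px0_7 = 496, py0_7 = 416, px0_8 = 364, py0_8 = 308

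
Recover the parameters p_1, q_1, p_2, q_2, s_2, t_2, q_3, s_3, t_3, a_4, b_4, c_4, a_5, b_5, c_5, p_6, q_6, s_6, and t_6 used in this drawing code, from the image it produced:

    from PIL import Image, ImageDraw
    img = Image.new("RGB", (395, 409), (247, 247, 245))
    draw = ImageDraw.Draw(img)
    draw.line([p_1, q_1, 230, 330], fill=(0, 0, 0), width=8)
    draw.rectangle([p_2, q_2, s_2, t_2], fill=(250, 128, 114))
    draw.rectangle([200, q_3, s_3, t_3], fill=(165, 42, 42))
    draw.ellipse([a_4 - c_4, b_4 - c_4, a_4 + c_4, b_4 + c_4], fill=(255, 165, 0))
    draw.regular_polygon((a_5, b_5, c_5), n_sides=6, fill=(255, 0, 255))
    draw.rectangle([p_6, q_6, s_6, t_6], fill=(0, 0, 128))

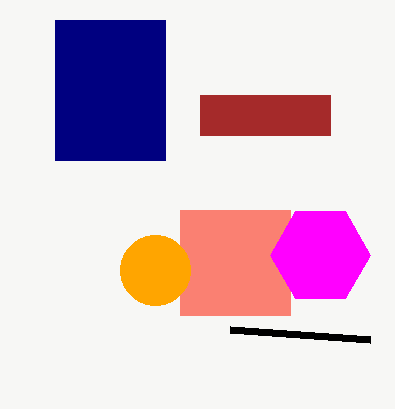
p_1 = 370; q_1 = 340; p_2 = 180; q_2 = 210; s_2 = 290; t_2 = 315; q_3 = 95; s_3 = 330; t_3 = 135; a_4 = 155; b_4 = 270; c_4 = 35; a_5 = 320; b_5 = 255; c_5 = 50; p_6 = 55; q_6 = 20; s_6 = 165; t_6 = 160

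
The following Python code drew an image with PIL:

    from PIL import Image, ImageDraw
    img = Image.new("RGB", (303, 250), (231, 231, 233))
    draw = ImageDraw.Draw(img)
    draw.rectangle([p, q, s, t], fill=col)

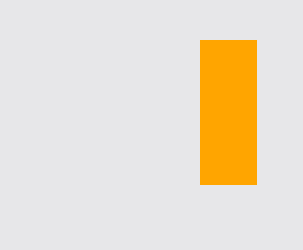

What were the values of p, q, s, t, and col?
p = 200
q = 40
s = 256
t = 184
col = 'orange'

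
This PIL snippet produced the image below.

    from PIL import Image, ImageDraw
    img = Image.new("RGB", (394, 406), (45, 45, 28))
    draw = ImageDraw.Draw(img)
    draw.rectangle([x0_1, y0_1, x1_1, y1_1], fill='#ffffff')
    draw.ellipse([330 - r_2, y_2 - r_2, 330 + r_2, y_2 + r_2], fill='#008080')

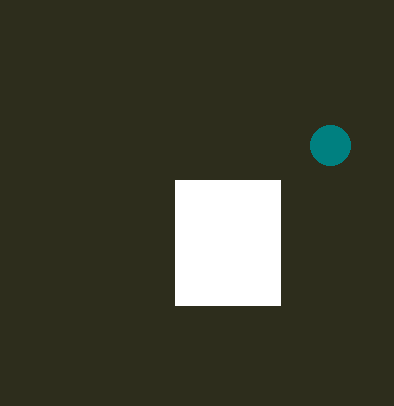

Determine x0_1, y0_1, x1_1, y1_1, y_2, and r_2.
x0_1 = 175; y0_1 = 180; x1_1 = 280; y1_1 = 305; y_2 = 145; r_2 = 20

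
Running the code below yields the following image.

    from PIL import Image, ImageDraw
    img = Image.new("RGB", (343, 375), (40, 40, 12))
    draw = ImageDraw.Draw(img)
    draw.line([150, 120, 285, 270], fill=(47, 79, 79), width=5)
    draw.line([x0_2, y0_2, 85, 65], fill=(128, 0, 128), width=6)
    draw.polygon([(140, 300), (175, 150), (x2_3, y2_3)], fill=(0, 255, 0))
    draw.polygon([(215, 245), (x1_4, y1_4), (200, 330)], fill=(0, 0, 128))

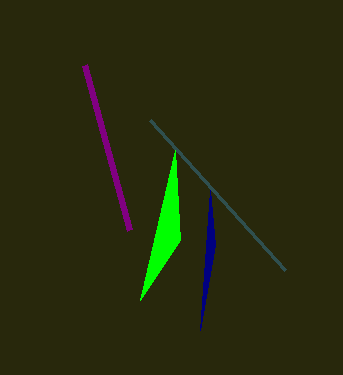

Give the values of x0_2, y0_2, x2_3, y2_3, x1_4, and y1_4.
x0_2 = 130
y0_2 = 230
x2_3 = 180
y2_3 = 240
x1_4 = 210
y1_4 = 190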